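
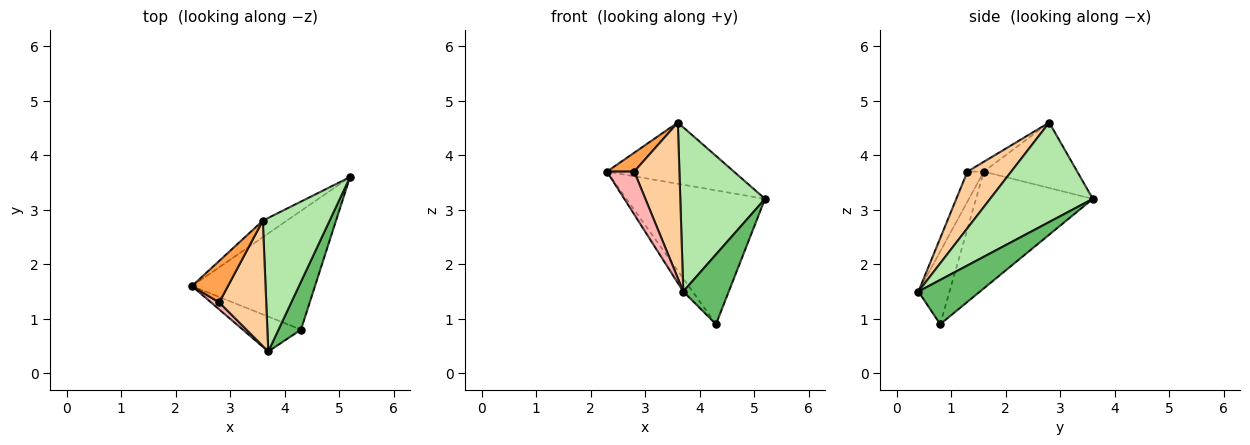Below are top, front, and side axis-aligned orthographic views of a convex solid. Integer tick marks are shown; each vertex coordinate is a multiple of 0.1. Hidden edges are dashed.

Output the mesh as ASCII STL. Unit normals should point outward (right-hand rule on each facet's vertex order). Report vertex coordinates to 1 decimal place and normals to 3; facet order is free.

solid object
 facet normal -0.533 0.633 -0.562
  outer loop
   vertex 4.3 0.8 0.9
   vertex 2.3 1.6 3.7
   vertex 5.2 3.6 3.2
  endloop
 endfacet
 facet normal -0.579 0.787 -0.212
  outer loop
   vertex 3.6 2.8 4.6
   vertex 5.2 3.6 3.2
   vertex 2.3 1.6 3.7
  endloop
 endfacet
 facet normal -0.241 -0.402 0.884
  outer loop
   vertex 2.8 1.3 3.7
   vertex 3.6 2.8 4.6
   vertex 2.3 1.6 3.7
  endloop
 endfacet
 facet normal 0.602 -0.622 0.501
  outer loop
   vertex 3.7 0.4 1.5
   vertex 3.6 2.8 4.6
   vertex 2.8 1.3 3.7
  endloop
 endfacet
 facet normal 0.745 -0.550 0.378
  outer loop
   vertex 3.7 0.4 1.5
   vertex 4.3 0.8 0.9
   vertex 5.2 3.6 3.2
  endloop
 endfacet
 facet normal 0.685 -0.565 0.460
  outer loop
   vertex 3.7 0.4 1.5
   vertex 5.2 3.6 3.2
   vertex 3.6 2.8 4.6
  endloop
 endfacet
 facet normal -0.760 0.228 -0.608
  outer loop
   vertex 3.7 0.4 1.5
   vertex 2.3 1.6 3.7
   vertex 4.3 0.8 0.9
  endloop
 endfacet
 facet normal -0.510 -0.849 0.139
  outer loop
   vertex 3.7 0.4 1.5
   vertex 2.8 1.3 3.7
   vertex 2.3 1.6 3.7
  endloop
 endfacet
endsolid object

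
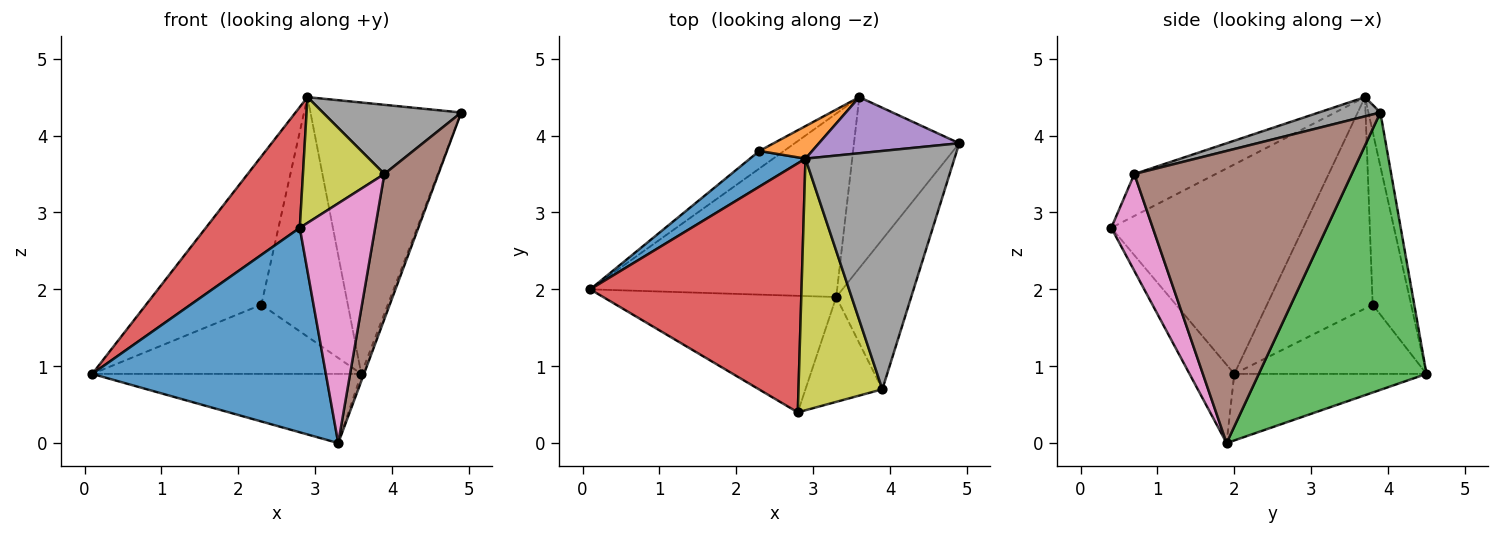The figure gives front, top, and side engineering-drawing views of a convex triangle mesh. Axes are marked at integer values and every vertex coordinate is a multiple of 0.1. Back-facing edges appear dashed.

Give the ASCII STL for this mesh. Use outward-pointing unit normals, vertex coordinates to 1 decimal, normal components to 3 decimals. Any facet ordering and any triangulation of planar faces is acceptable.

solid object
 facet normal -0.164 -0.857 -0.488
  outer loop
   vertex 3.3 1.9 0.0
   vertex 2.8 0.4 2.8
   vertex 0.1 2.0 0.9
  endloop
 endfacet
 facet normal -0.244 0.342 -0.907
  outer loop
   vertex 3.6 4.5 0.9
   vertex 3.3 1.9 0.0
   vertex 0.1 2.0 0.9
  endloop
 endfacet
 facet normal 0.935 0.015 -0.355
  outer loop
   vertex 3.6 4.5 0.9
   vertex 4.9 3.9 4.3
   vertex 3.3 1.9 0.0
  endloop
 endfacet
 facet normal -0.666 -0.326 0.671
  outer loop
   vertex 2.9 3.7 4.5
   vertex 0.1 2.0 0.9
   vertex 2.8 0.4 2.8
  endloop
 endfacet
 facet normal -0.077 0.976 0.202
  outer loop
   vertex 2.9 3.7 4.5
   vertex 4.9 3.9 4.3
   vertex 3.6 4.5 0.9
  endloop
 endfacet
 facet normal 0.942 -0.234 -0.242
  outer loop
   vertex 3.9 0.7 3.5
   vertex 3.3 1.9 0.0
   vertex 4.9 3.9 4.3
  endloop
 endfacet
 facet normal 0.451 -0.818 -0.358
  outer loop
   vertex 3.9 0.7 3.5
   vertex 2.8 0.4 2.8
   vertex 3.3 1.9 0.0
  endloop
 endfacet
 facet normal 0.123 -0.277 0.953
  outer loop
   vertex 3.9 0.7 3.5
   vertex 4.9 3.9 4.3
   vertex 2.9 3.7 4.5
  endloop
 endfacet
 facet normal -0.408 -0.408 0.816
  outer loop
   vertex 3.9 0.7 3.5
   vertex 2.9 3.7 4.5
   vertex 2.8 0.4 2.8
  endloop
 endfacet
 facet normal -0.569 0.797 -0.202
  outer loop
   vertex 2.3 3.8 1.8
   vertex 3.6 4.5 0.9
   vertex 0.1 2.0 0.9
  endloop
 endfacet
 facet normal -0.665 0.726 0.175
  outer loop
   vertex 2.3 3.8 1.8
   vertex 0.1 2.0 0.9
   vertex 2.9 3.7 4.5
  endloop
 endfacet
 facet normal -0.403 0.907 0.123
  outer loop
   vertex 2.3 3.8 1.8
   vertex 2.9 3.7 4.5
   vertex 3.6 4.5 0.9
  endloop
 endfacet
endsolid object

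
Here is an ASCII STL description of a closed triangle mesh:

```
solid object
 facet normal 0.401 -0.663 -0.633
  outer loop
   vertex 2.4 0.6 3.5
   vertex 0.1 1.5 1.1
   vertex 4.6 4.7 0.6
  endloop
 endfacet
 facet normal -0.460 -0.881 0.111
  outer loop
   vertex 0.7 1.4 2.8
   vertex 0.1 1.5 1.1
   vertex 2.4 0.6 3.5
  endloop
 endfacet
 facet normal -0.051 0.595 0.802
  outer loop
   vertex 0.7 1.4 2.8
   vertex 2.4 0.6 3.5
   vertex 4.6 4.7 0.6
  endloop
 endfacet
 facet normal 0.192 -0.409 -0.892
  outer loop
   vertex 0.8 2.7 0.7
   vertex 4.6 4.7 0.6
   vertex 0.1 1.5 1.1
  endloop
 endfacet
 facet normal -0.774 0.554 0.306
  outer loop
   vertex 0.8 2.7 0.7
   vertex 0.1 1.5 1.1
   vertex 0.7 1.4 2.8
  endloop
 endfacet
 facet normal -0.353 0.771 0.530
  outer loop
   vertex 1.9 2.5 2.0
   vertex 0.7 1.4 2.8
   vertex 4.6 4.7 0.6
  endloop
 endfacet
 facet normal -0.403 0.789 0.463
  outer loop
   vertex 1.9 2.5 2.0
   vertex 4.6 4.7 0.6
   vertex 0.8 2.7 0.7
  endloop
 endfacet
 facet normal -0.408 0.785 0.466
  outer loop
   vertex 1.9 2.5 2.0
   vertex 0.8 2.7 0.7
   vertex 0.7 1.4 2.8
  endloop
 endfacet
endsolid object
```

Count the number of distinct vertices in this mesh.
6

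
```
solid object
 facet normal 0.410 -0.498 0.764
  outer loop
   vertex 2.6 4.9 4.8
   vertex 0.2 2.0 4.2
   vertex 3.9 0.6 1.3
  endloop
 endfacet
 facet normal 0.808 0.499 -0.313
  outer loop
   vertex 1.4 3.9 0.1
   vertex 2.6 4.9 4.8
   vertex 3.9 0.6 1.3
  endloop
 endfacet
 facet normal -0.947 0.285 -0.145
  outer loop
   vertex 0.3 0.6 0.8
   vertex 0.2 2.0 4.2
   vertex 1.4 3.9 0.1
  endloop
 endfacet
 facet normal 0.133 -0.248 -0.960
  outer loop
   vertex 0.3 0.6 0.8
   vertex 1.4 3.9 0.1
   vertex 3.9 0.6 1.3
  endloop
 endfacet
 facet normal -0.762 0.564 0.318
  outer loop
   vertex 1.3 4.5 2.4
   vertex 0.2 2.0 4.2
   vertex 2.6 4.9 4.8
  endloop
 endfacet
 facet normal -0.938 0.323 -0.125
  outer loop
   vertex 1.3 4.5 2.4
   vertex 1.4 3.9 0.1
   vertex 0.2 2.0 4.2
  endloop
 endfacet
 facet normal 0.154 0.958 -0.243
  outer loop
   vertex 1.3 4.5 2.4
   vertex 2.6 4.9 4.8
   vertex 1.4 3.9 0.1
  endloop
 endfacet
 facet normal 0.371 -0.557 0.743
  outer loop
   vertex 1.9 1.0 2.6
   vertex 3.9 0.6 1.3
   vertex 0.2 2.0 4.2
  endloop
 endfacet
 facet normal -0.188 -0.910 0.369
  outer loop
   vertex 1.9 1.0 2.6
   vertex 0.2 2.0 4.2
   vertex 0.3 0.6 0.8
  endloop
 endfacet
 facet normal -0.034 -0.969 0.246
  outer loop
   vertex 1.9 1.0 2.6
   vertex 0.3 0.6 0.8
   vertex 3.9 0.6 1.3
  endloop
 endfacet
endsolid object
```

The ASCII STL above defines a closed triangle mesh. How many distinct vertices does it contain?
7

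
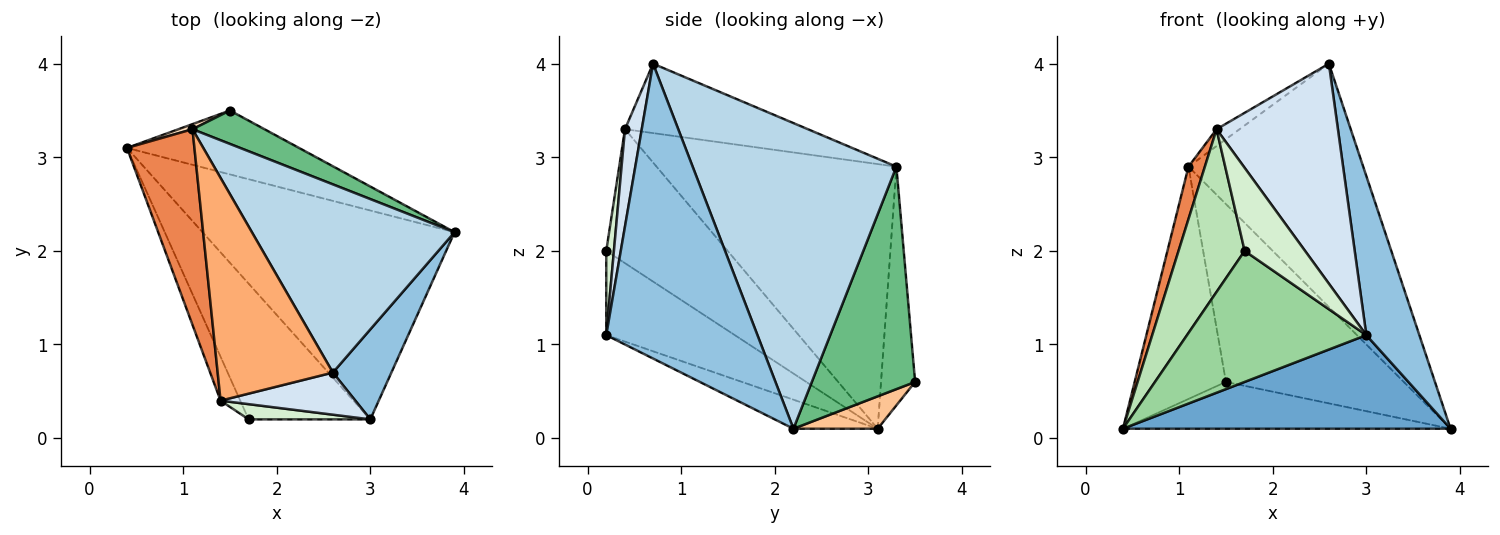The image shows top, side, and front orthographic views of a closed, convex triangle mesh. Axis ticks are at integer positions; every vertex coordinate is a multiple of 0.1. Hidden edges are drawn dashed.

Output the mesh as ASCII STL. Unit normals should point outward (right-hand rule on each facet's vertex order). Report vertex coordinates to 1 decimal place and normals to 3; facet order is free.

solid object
 facet normal -0.105 -0.407 -0.908
  outer loop
   vertex 3.0 0.2 1.1
   vertex 0.4 3.1 0.1
   vertex 3.9 2.2 0.1
  endloop
 endfacet
 facet normal 0.928 -0.325 0.184
  outer loop
   vertex 2.6 0.7 4.0
   vertex 3.0 0.2 1.1
   vertex 3.9 2.2 0.1
  endloop
 endfacet
 facet normal 0.678 0.581 0.450
  outer loop
   vertex 1.1 3.3 2.9
   vertex 2.6 0.7 4.0
   vertex 3.9 2.2 0.1
  endloop
 endfacet
 facet normal 0.135 -0.973 0.186
  outer loop
   vertex 1.4 0.4 3.3
   vertex 3.0 0.2 1.1
   vertex 2.6 0.7 4.0
  endloop
 endfacet
 facet normal -0.967 -0.066 0.246
  outer loop
   vertex 1.4 0.4 3.3
   vertex 1.1 3.3 2.9
   vertex 0.4 3.1 0.1
  endloop
 endfacet
 facet normal -0.515 0.065 0.855
  outer loop
   vertex 1.4 0.4 3.3
   vertex 2.6 0.7 4.0
   vertex 1.1 3.3 2.9
  endloop
 endfacet
 facet normal 0.150 0.584 -0.798
  outer loop
   vertex 1.5 3.5 0.6
   vertex 3.9 2.2 0.1
   vertex 0.4 3.1 0.1
  endloop
 endfacet
 facet normal -0.350 0.937 0.021
  outer loop
   vertex 1.5 3.5 0.6
   vertex 0.4 3.1 0.1
   vertex 1.1 3.3 2.9
  endloop
 endfacet
 facet normal 0.496 0.854 0.160
  outer loop
   vertex 1.5 3.5 0.6
   vertex 1.1 3.3 2.9
   vertex 3.9 2.2 0.1
  endloop
 endfacet
 facet normal -0.446 -0.622 -0.644
  outer loop
   vertex 1.7 0.2 2.0
   vertex 0.4 3.1 0.1
   vertex 3.0 0.2 1.1
  endloop
 endfacet
 facet normal -0.871 -0.474 -0.128
  outer loop
   vertex 1.7 0.2 2.0
   vertex 1.4 0.4 3.3
   vertex 0.4 3.1 0.1
  endloop
 endfacet
 facet normal 0.124 -0.976 0.179
  outer loop
   vertex 1.7 0.2 2.0
   vertex 3.0 0.2 1.1
   vertex 1.4 0.4 3.3
  endloop
 endfacet
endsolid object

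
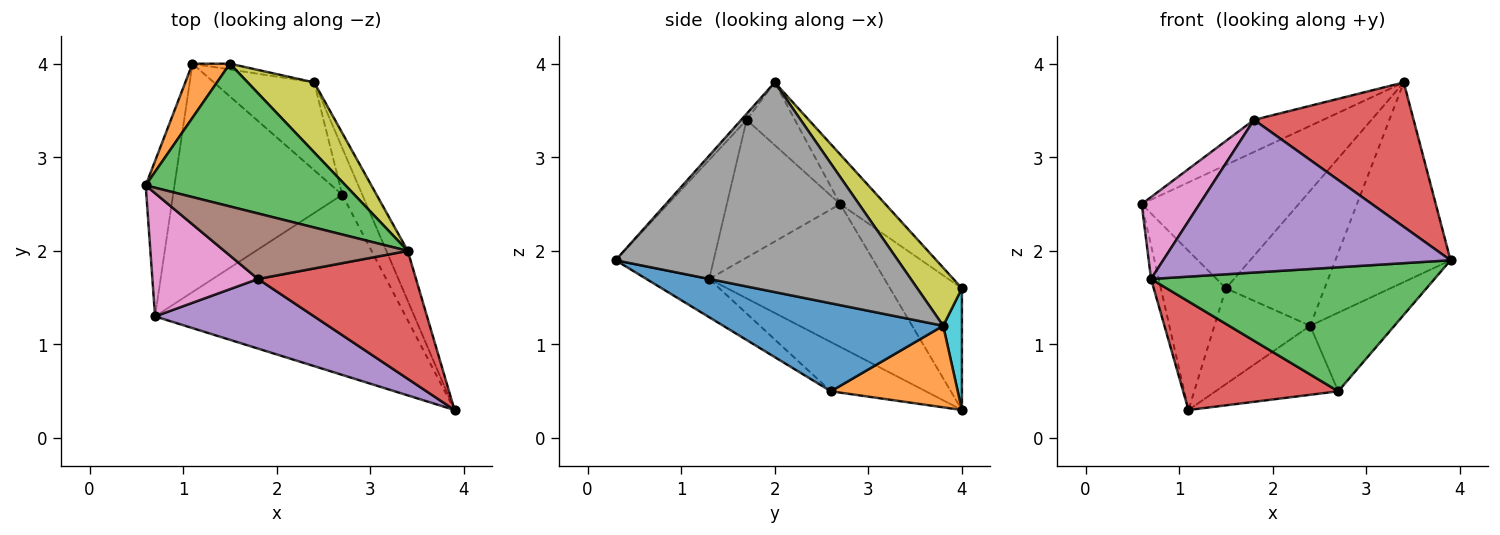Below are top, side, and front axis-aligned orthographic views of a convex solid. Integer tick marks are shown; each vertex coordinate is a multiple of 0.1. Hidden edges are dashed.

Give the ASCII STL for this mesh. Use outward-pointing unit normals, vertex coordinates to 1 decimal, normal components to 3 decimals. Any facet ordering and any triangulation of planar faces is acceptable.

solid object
 facet normal -0.979 0.043 -0.197
  outer loop
   vertex 0.7 1.3 1.7
   vertex 0.6 2.7 2.5
   vertex 1.1 4.0 0.3
  endloop
 endfacet
 facet normal -0.723 0.654 0.222
  outer loop
   vertex 1.5 4.0 1.6
   vertex 1.1 4.0 0.3
   vertex 0.6 2.7 2.5
  endloop
 endfacet
 facet normal -0.185 0.643 0.744
  outer loop
   vertex 1.5 4.0 1.6
   vertex 0.6 2.7 2.5
   vertex 3.4 2.0 3.8
  endloop
 endfacet
 facet normal -0.025 -0.748 0.663
  outer loop
   vertex 1.8 1.7 3.4
   vertex 3.9 0.3 1.9
   vertex 3.4 2.0 3.8
  endloop
 endfacet
 facet normal -0.296 -0.869 0.396
  outer loop
   vertex 1.8 1.7 3.4
   vertex 0.7 1.3 1.7
   vertex 3.9 0.3 1.9
  endloop
 endfacet
 facet normal -0.293 0.420 0.859
  outer loop
   vertex 1.8 1.7 3.4
   vertex 3.4 2.0 3.8
   vertex 0.6 2.7 2.5
  endloop
 endfacet
 facet normal -0.736 -0.375 0.564
  outer loop
   vertex 1.8 1.7 3.4
   vertex 0.6 2.7 2.5
   vertex 0.7 1.3 1.7
  endloop
 endfacet
 facet normal 0.922 0.376 -0.094
  outer loop
   vertex 2.4 3.8 1.2
   vertex 3.4 2.0 3.8
   vertex 3.9 0.3 1.9
  endloop
 endfacet
 facet normal 0.373 0.824 0.427
  outer loop
   vertex 2.4 3.8 1.2
   vertex 1.5 4.0 1.6
   vertex 3.4 2.0 3.8
  endloop
 endfacet
 facet normal 0.192 0.980 -0.059
  outer loop
   vertex 2.4 3.8 1.2
   vertex 1.1 4.0 0.3
   vertex 1.5 4.0 1.6
  endloop
 endfacet
 facet normal 0.913 0.350 -0.208
  outer loop
   vertex 2.7 2.6 0.5
   vertex 2.4 3.8 1.2
   vertex 3.9 0.3 1.9
  endloop
 endfacet
 facet normal 0.539 0.521 -0.662
  outer loop
   vertex 2.7 2.6 0.5
   vertex 1.1 4.0 0.3
   vertex 2.4 3.8 1.2
  endloop
 endfacet
 facet normal -0.125 -0.563 -0.817
  outer loop
   vertex 2.7 2.6 0.5
   vertex 3.9 0.3 1.9
   vertex 0.7 1.3 1.7
  endloop
 endfacet
 facet normal -0.254 -0.415 -0.873
  outer loop
   vertex 2.7 2.6 0.5
   vertex 0.7 1.3 1.7
   vertex 1.1 4.0 0.3
  endloop
 endfacet
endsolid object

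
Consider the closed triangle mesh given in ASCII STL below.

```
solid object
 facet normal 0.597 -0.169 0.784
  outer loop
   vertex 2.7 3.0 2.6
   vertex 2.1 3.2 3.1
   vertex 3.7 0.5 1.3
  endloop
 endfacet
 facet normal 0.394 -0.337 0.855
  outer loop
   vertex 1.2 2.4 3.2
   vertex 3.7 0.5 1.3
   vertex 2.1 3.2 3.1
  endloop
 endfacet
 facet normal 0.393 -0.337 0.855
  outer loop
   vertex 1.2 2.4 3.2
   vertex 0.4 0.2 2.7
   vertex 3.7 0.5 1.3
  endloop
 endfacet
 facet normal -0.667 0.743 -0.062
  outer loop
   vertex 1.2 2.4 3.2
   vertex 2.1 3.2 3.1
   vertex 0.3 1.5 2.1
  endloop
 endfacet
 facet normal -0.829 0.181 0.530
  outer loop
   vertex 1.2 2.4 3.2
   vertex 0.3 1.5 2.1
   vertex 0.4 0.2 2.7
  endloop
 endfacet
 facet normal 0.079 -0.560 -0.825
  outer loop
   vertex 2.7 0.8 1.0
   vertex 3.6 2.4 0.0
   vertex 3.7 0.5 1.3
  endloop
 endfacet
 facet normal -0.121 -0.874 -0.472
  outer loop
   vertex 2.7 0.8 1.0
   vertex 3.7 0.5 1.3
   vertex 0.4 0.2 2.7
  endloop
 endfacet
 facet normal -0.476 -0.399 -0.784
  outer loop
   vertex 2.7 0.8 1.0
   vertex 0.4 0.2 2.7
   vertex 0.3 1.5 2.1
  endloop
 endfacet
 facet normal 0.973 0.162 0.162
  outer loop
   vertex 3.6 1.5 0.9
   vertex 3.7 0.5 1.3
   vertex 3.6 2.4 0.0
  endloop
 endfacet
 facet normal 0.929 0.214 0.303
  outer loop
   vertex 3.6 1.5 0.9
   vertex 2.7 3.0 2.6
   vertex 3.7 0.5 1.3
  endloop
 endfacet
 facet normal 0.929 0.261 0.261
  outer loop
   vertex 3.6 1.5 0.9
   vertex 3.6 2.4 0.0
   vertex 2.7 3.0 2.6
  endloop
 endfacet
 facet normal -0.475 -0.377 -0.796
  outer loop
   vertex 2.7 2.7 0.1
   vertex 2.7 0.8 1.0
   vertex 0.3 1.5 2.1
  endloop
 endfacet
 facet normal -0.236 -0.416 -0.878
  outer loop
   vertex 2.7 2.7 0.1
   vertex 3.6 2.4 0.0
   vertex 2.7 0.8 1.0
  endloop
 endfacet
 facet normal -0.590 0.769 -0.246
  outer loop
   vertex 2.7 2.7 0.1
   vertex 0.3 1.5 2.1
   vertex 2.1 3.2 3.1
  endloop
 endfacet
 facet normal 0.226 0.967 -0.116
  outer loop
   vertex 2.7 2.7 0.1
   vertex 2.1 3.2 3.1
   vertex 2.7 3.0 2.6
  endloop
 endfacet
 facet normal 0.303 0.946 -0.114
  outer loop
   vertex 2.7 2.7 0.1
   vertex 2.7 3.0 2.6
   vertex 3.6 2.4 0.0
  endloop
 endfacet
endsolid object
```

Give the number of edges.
24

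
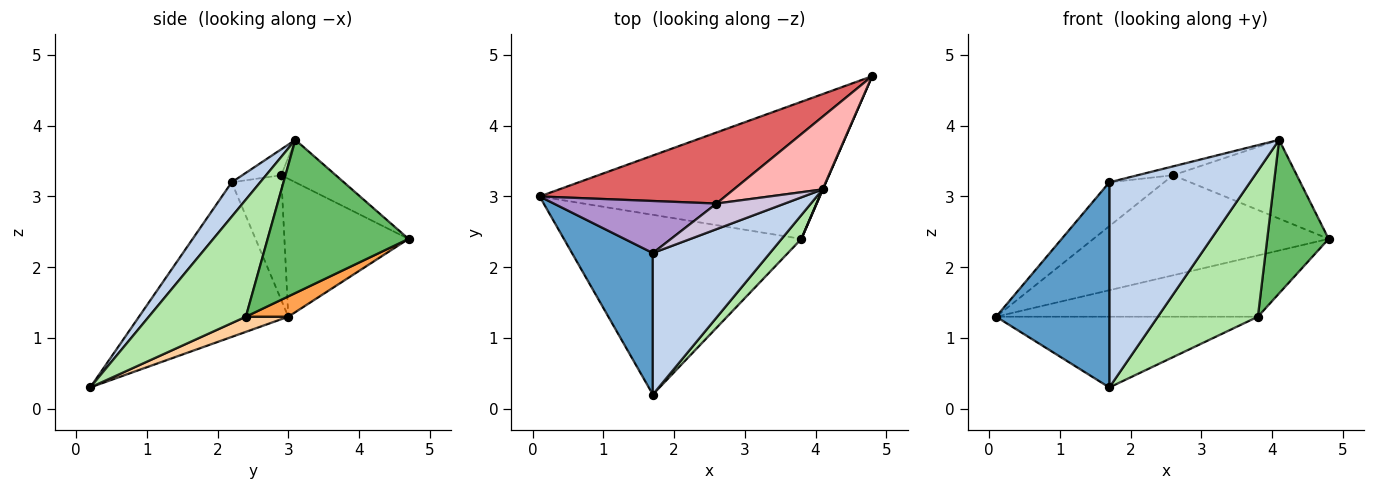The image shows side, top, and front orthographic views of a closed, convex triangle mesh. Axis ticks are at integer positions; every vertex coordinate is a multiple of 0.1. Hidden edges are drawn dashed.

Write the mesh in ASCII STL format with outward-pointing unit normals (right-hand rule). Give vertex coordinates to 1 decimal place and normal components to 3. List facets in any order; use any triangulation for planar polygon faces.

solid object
 facet normal -0.736 -0.558 0.385
  outer loop
   vertex 1.7 2.2 3.2
   vertex 0.1 3.0 1.3
   vertex 1.7 0.2 0.3
  endloop
 endfacet
 facet normal 0.164 -0.812 0.560
  outer loop
   vertex 1.7 2.2 3.2
   vertex 1.7 0.2 0.3
   vertex 4.1 3.1 3.8
  endloop
 endfacet
 facet normal 0.066 0.407 -0.911
  outer loop
   vertex 3.8 2.4 1.3
   vertex 0.1 3.0 1.3
   vertex 4.8 4.7 2.4
  endloop
 endfacet
 facet normal 0.059 0.366 -0.929
  outer loop
   vertex 3.8 2.4 1.3
   vertex 1.7 0.2 0.3
   vertex 0.1 3.0 1.3
  endloop
 endfacet
 facet normal 0.917 -0.399 0.002
  outer loop
   vertex 3.8 2.4 1.3
   vertex 4.8 4.7 2.4
   vertex 4.1 3.1 3.8
  endloop
 endfacet
 facet normal 0.691 -0.713 0.117
  outer loop
   vertex 3.8 2.4 1.3
   vertex 4.1 3.1 3.8
   vertex 1.7 0.2 0.3
  endloop
 endfacet
 facet normal -0.395 0.749 0.532
  outer loop
   vertex 2.6 2.9 3.3
   vertex 4.8 4.7 2.4
   vertex 0.1 3.0 1.3
  endloop
 endfacet
 facet normal -0.308 0.699 0.645
  outer loop
   vertex 2.6 2.9 3.3
   vertex 4.1 3.1 3.8
   vertex 4.8 4.7 2.4
  endloop
 endfacet
 facet normal -0.506 0.556 0.660
  outer loop
   vertex 2.6 2.9 3.3
   vertex 0.1 3.0 1.3
   vertex 1.7 2.2 3.2
  endloop
 endfacet
 facet normal -0.338 0.307 0.890
  outer loop
   vertex 2.6 2.9 3.3
   vertex 1.7 2.2 3.2
   vertex 4.1 3.1 3.8
  endloop
 endfacet
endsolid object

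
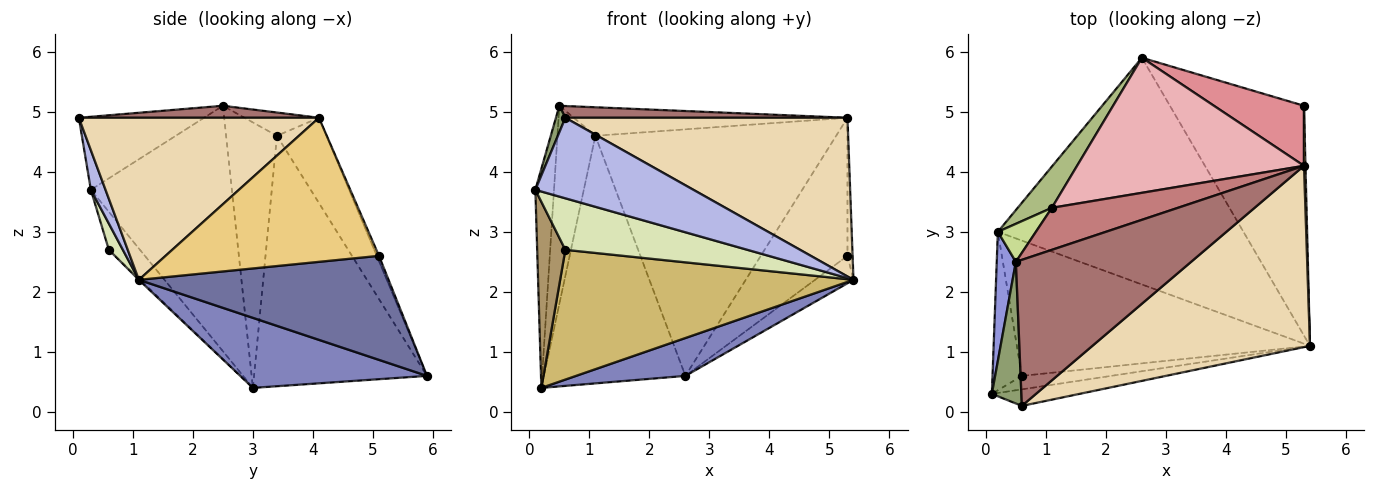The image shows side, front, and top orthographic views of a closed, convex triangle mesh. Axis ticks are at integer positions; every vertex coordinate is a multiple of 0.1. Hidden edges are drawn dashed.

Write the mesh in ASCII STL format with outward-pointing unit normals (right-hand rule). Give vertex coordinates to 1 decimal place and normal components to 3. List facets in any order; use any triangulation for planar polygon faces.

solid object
 facet normal 0.610 0.094 -0.786
  outer loop
   vertex 5.3 5.1 2.6
   vertex 5.4 1.1 2.2
   vertex 2.6 5.9 0.6
  endloop
 endfacet
 facet normal 0.271 -0.159 -0.950
  outer loop
   vertex 0.2 3.0 0.4
   vertex 2.6 5.9 0.6
   vertex 5.4 1.1 2.2
  endloop
 endfacet
 facet normal -0.988 0.131 0.077
  outer loop
   vertex 0.2 3.0 0.4
   vertex 0.1 0.3 3.7
   vertex 0.5 2.5 5.1
  endloop
 endfacet
 facet normal 0.091 -0.976 -0.200
  outer loop
   vertex 0.6 0.1 4.9
   vertex 0.1 0.3 3.7
   vertex 5.4 1.1 2.2
  endloop
 endfacet
 facet normal -0.925 -0.070 0.374
  outer loop
   vertex 0.6 0.1 4.9
   vertex 0.5 2.5 5.1
   vertex 0.1 0.3 3.7
  endloop
 endfacet
 facet normal -0.770 0.630 0.105
  outer loop
   vertex 1.1 3.4 4.6
   vertex 2.6 5.9 0.6
   vertex 0.2 3.0 0.4
  endloop
 endfacet
 facet normal -0.796 0.594 0.114
  outer loop
   vertex 1.1 3.4 4.6
   vertex 0.2 3.0 0.4
   vertex 0.5 2.5 5.1
  endloop
 endfacet
 facet normal 0.074 -0.965 -0.252
  outer loop
   vertex 0.6 0.6 2.7
   vertex 5.4 1.1 2.2
   vertex 0.1 0.3 3.7
  endloop
 endfacet
 facet normal -0.643 -0.583 -0.496
  outer loop
   vertex 0.6 0.6 2.7
   vertex 0.1 0.3 3.7
   vertex 0.2 3.0 0.4
  endloop
 endfacet
 facet normal -0.003 -0.692 -0.722
  outer loop
   vertex 0.6 0.6 2.7
   vertex 0.2 3.0 0.4
   vertex 5.4 1.1 2.2
  endloop
 endfacet
 facet normal 1.000 0.024 0.010
  outer loop
   vertex 5.3 4.1 4.9
   vertex 5.4 1.1 2.2
   vertex 5.3 5.1 2.6
  endloop
 endfacet
 facet normal 0.489 -0.574 0.656
  outer loop
   vertex 5.3 4.1 4.9
   vertex 0.6 0.1 4.9
   vertex 5.4 1.1 2.2
  endloop
 endfacet
 facet normal 0.068 -0.080 0.994
  outer loop
   vertex 5.3 4.1 4.9
   vertex 0.5 2.5 5.1
   vertex 0.6 0.1 4.9
  endloop
 endfacet
 facet normal -0.151 0.555 0.818
  outer loop
   vertex 5.3 4.1 4.9
   vertex 1.1 3.4 4.6
   vertex 0.5 2.5 5.1
  endloop
 endfacet
 facet normal -0.024 0.917 0.399
  outer loop
   vertex 5.3 4.1 4.9
   vertex 5.3 5.1 2.6
   vertex 2.6 5.9 0.6
  endloop
 endfacet
 facet normal -0.178 0.863 0.473
  outer loop
   vertex 5.3 4.1 4.9
   vertex 2.6 5.9 0.6
   vertex 1.1 3.4 4.6
  endloop
 endfacet
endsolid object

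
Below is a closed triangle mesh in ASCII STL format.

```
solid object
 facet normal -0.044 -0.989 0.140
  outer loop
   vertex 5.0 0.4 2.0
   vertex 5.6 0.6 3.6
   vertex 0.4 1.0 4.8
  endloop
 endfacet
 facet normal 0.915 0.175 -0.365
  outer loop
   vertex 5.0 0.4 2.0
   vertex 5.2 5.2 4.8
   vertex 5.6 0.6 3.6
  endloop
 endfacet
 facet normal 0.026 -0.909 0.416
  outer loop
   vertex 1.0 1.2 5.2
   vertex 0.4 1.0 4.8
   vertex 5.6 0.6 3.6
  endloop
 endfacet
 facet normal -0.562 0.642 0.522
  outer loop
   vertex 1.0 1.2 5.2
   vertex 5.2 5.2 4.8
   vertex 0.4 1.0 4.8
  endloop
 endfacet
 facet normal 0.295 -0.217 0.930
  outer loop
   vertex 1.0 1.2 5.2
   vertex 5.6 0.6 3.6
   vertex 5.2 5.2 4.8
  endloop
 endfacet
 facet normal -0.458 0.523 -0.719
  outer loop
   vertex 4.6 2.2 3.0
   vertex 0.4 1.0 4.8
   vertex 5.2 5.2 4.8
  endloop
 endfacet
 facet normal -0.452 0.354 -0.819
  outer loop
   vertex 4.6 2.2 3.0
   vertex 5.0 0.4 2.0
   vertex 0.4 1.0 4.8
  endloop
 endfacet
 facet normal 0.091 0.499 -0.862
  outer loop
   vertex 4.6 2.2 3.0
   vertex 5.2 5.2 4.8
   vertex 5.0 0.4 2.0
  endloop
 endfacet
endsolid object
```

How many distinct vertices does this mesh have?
6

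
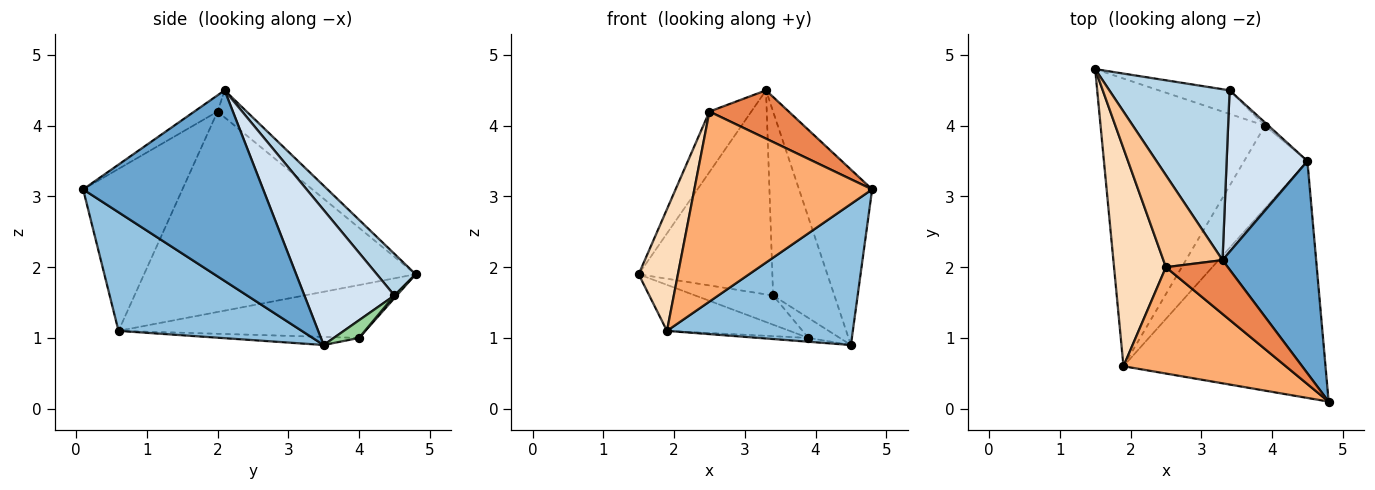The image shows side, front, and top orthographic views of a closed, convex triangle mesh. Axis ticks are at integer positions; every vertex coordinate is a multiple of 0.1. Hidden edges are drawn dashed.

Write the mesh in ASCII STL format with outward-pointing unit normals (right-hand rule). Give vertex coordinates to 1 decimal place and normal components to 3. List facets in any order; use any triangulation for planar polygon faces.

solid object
 facet normal 0.843 0.342 0.414
  outer loop
   vertex 3.3 2.1 4.5
   vertex 4.8 0.1 3.1
   vertex 4.5 3.5 0.9
  endloop
 endfacet
 facet normal 0.450 -0.457 -0.767
  outer loop
   vertex 1.9 0.6 1.1
   vertex 4.5 3.5 0.9
   vertex 4.8 0.1 3.1
  endloop
 endfacet
 facet normal 0.217 0.748 0.627
  outer loop
   vertex 3.4 4.5 1.6
   vertex 1.5 4.8 1.9
   vertex 3.3 2.1 4.5
  endloop
 endfacet
 facet normal 0.741 0.505 0.443
  outer loop
   vertex 3.4 4.5 1.6
   vertex 3.3 2.1 4.5
   vertex 4.5 3.5 0.9
  endloop
 endfacet
 facet normal -0.192 -0.655 0.730
  outer loop
   vertex 2.5 2.0 4.2
   vertex 4.8 0.1 3.1
   vertex 3.3 2.1 4.5
  endloop
 endfacet
 facet normal -0.438 -0.784 0.439
  outer loop
   vertex 2.5 2.0 4.2
   vertex 1.9 0.6 1.1
   vertex 4.8 0.1 3.1
  endloop
 endfacet
 facet normal -0.357 0.514 0.780
  outer loop
   vertex 2.5 2.0 4.2
   vertex 3.3 2.1 4.5
   vertex 1.5 4.8 1.9
  endloop
 endfacet
 facet normal -0.959 -0.139 0.248
  outer loop
   vertex 2.5 2.0 4.2
   vertex 1.5 4.8 1.9
   vertex 1.9 0.6 1.1
  endloop
 endfacet
 facet normal 0.024 0.778 -0.628
  outer loop
   vertex 3.9 4.0 1.0
   vertex 1.5 4.8 1.9
   vertex 3.4 4.5 1.6
  endloop
 endfacet
 facet normal 0.623 0.772 -0.125
  outer loop
   vertex 3.9 4.0 1.0
   vertex 3.4 4.5 1.6
   vertex 4.5 3.5 0.9
  endloop
 endfacet
 facet normal -0.303 0.150 -0.941
  outer loop
   vertex 3.9 4.0 1.0
   vertex 1.9 0.6 1.1
   vertex 1.5 4.8 1.9
  endloop
 endfacet
 facet normal -0.127 0.046 -0.991
  outer loop
   vertex 3.9 4.0 1.0
   vertex 4.5 3.5 0.9
   vertex 1.9 0.6 1.1
  endloop
 endfacet
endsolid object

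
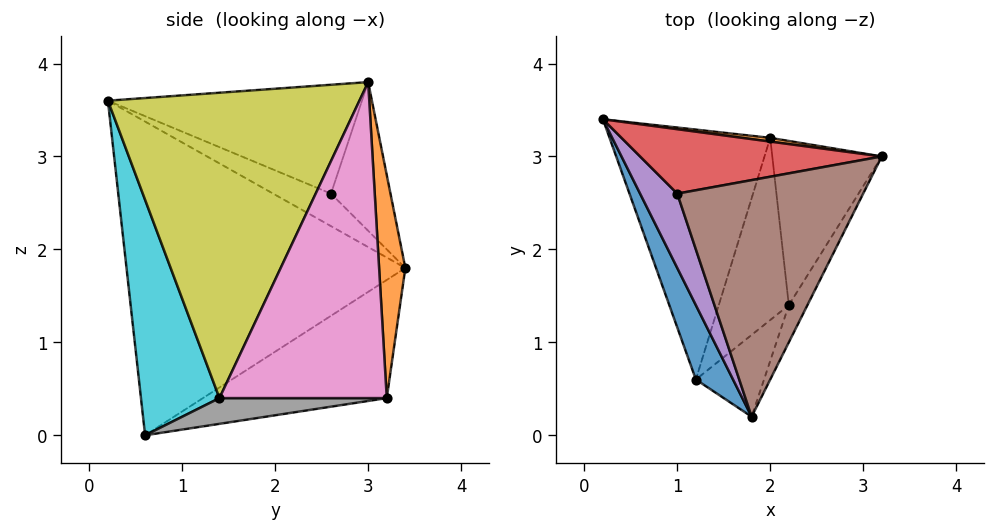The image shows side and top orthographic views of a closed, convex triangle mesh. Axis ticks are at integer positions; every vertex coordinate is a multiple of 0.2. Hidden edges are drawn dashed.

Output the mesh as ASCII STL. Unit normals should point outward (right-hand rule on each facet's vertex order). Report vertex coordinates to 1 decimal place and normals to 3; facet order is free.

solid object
 facet normal -0.912 -0.395 0.108
  outer loop
   vertex 1.2 0.6 0.0
   vertex 1.8 0.2 3.6
   vertex 0.2 3.4 1.8
  endloop
 endfacet
 facet normal 0.122 0.992 0.015
  outer loop
   vertex 2.0 3.2 0.4
   vertex 0.2 3.4 1.8
   vertex 3.2 3.0 3.8
  endloop
 endfacet
 facet normal -0.567 0.293 -0.770
  outer loop
   vertex 2.0 3.2 0.4
   vertex 1.2 0.6 0.0
   vertex 0.2 3.4 1.8
  endloop
 endfacet
 facet normal -0.498 0.311 0.809
  outer loop
   vertex 1.0 2.6 2.6
   vertex 3.2 3.0 3.8
   vertex 0.2 3.4 1.8
  endloop
 endfacet
 facet normal -0.656 0.094 0.749
  outer loop
   vertex 1.0 2.6 2.6
   vertex 0.2 3.4 1.8
   vertex 1.8 0.2 3.6
  endloop
 endfacet
 facet normal -0.496 0.188 0.848
  outer loop
   vertex 1.0 2.6 2.6
   vertex 1.8 0.2 3.6
   vertex 3.2 3.0 3.8
  endloop
 endfacet
 facet normal 0.940 0.104 -0.326
  outer loop
   vertex 2.2 1.4 0.4
   vertex 2.0 3.2 0.4
   vertex 3.2 3.0 3.8
  endloop
 endfacet
 facet normal 0.345 0.038 -0.938
  outer loop
   vertex 2.2 1.4 0.4
   vertex 1.2 0.6 0.0
   vertex 2.0 3.2 0.4
  endloop
 endfacet
 facet normal 0.895 -0.443 -0.054
  outer loop
   vertex 2.2 1.4 0.4
   vertex 3.2 3.0 3.8
   vertex 1.8 0.2 3.6
  endloop
 endfacet
 facet normal 0.659 -0.728 -0.191
  outer loop
   vertex 2.2 1.4 0.4
   vertex 1.8 0.2 3.6
   vertex 1.2 0.6 0.0
  endloop
 endfacet
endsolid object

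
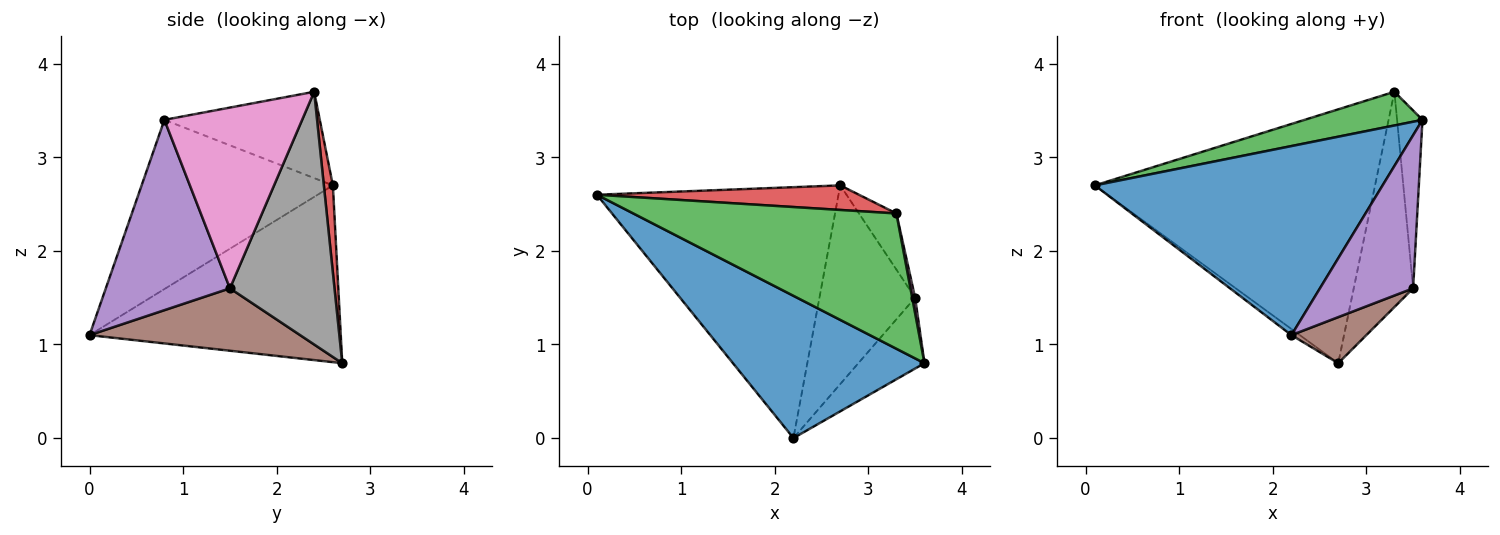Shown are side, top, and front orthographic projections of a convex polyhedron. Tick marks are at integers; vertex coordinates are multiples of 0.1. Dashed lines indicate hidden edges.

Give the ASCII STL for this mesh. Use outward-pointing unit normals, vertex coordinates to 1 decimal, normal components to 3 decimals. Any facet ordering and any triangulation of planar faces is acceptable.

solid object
 facet normal -0.469 -0.706 0.531
  outer loop
   vertex 2.2 0.0 1.1
   vertex 3.6 0.8 3.4
   vertex 0.1 2.6 2.7
  endloop
 endfacet
 facet normal -0.590 0.020 -0.807
  outer loop
   vertex 2.7 2.7 0.8
   vertex 2.2 0.0 1.1
   vertex 0.1 2.6 2.7
  endloop
 endfacet
 facet normal -0.303 -0.230 0.925
  outer loop
   vertex 3.3 2.4 3.7
   vertex 0.1 2.6 2.7
   vertex 3.6 0.8 3.4
  endloop
 endfacet
 facet normal 0.032 0.995 0.096
  outer loop
   vertex 3.3 2.4 3.7
   vertex 2.7 2.7 0.8
   vertex 0.1 2.6 2.7
  endloop
 endfacet
 facet normal 0.770 -0.578 -0.268
  outer loop
   vertex 3.5 1.5 1.6
   vertex 3.6 0.8 3.4
   vertex 2.2 0.0 1.1
  endloop
 endfacet
 facet normal 0.536 -0.191 -0.822
  outer loop
   vertex 3.5 1.5 1.6
   vertex 2.2 0.0 1.1
   vertex 2.7 2.7 0.8
  endloop
 endfacet
 facet normal 0.983 0.181 0.016
  outer loop
   vertex 3.5 1.5 1.6
   vertex 3.3 2.4 3.7
   vertex 3.6 0.8 3.4
  endloop
 endfacet
 facet normal 0.862 0.490 -0.128
  outer loop
   vertex 3.5 1.5 1.6
   vertex 2.7 2.7 0.8
   vertex 3.3 2.4 3.7
  endloop
 endfacet
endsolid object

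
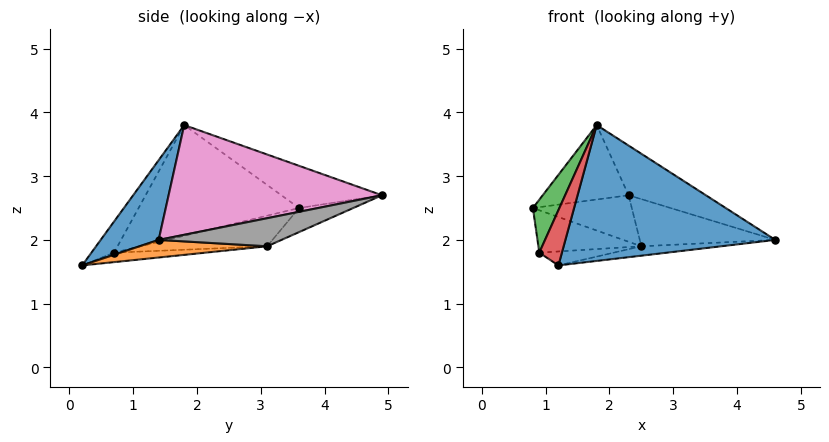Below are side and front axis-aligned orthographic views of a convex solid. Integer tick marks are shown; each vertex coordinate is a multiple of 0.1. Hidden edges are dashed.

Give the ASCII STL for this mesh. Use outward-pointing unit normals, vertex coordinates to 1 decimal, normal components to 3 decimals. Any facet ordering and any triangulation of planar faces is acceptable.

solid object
 facet normal 0.225 -0.816 0.532
  outer loop
   vertex 1.8 1.8 3.8
   vertex 1.2 0.2 1.6
   vertex 4.6 1.4 2.0
  endloop
 endfacet
 facet normal 0.096 0.060 -0.994
  outer loop
   vertex 2.5 3.1 1.9
   vertex 4.6 1.4 2.0
   vertex 1.2 0.2 1.6
  endloop
 endfacet
 facet normal -0.871 -0.144 0.471
  outer loop
   vertex 0.9 0.7 1.8
   vertex 1.8 1.8 3.8
   vertex 0.8 3.6 2.5
  endloop
 endfacet
 facet normal -0.577 -0.577 0.577
  outer loop
   vertex 0.9 0.7 1.8
   vertex 1.2 0.2 1.6
   vertex 1.8 1.8 3.8
  endloop
 endfacet
 facet normal -0.267 0.217 -0.939
  outer loop
   vertex 0.9 0.7 1.8
   vertex 0.8 3.6 2.5
   vertex 2.5 3.1 1.9
  endloop
 endfacet
 facet normal -0.266 0.216 -0.939
  outer loop
   vertex 0.9 0.7 1.8
   vertex 2.5 3.1 1.9
   vertex 1.2 0.2 1.6
  endloop
 endfacet
 facet normal 0.550 0.199 0.811
  outer loop
   vertex 2.3 4.9 2.7
   vertex 1.8 1.8 3.8
   vertex 4.6 1.4 2.0
  endloop
 endfacet
 facet normal 0.372 0.411 -0.832
  outer loop
   vertex 2.3 4.9 2.7
   vertex 4.6 1.4 2.0
   vertex 2.5 3.1 1.9
  endloop
 endfacet
 facet normal -0.425 0.363 0.829
  outer loop
   vertex 2.3 4.9 2.7
   vertex 0.8 3.6 2.5
   vertex 1.8 1.8 3.8
  endloop
 endfacet
 facet normal -0.207 0.378 -0.902
  outer loop
   vertex 2.3 4.9 2.7
   vertex 2.5 3.1 1.9
   vertex 0.8 3.6 2.5
  endloop
 endfacet
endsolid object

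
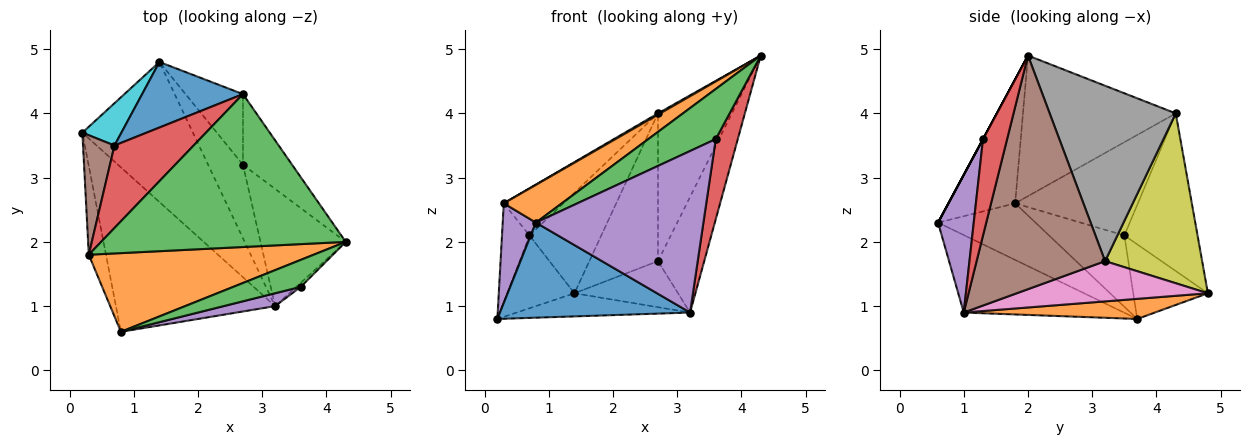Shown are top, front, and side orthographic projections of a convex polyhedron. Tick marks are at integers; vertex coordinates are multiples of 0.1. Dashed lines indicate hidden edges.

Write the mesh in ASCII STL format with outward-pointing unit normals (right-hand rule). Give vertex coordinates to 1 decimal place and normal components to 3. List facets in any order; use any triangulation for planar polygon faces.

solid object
 facet normal -0.388 -0.461 -0.798
  outer loop
   vertex 3.2 1.0 0.9
   vertex 0.8 0.6 2.3
   vertex 0.2 3.7 0.8
  endloop
 endfacet
 facet normal 0.177 0.160 -0.971
  outer loop
   vertex 3.2 1.0 0.9
   vertex 0.2 3.7 0.8
   vertex 1.4 4.8 1.2
  endloop
 endfacet
 facet normal 0.000 -0.880 0.474
  outer loop
   vertex 3.6 1.3 3.6
   vertex 4.3 2.0 4.9
   vertex 0.8 0.6 2.3
  endloop
 endfacet
 facet normal 0.738 -0.674 -0.034
  outer loop
   vertex 3.6 1.3 3.6
   vertex 3.2 1.0 0.9
   vertex 4.3 2.0 4.9
  endloop
 endfacet
 facet normal 0.208 -0.975 0.078
  outer loop
   vertex 3.6 1.3 3.6
   vertex 0.8 0.6 2.3
   vertex 3.2 1.0 0.9
  endloop
 endfacet
 facet normal 0.890 0.320 -0.325
  outer loop
   vertex 2.7 3.2 1.7
   vertex 4.3 2.0 4.9
   vertex 3.2 1.0 0.9
  endloop
 endfacet
 facet normal 0.700 0.379 -0.606
  outer loop
   vertex 2.7 3.2 1.7
   vertex 3.2 1.0 0.9
   vertex 1.4 4.8 1.2
  endloop
 endfacet
 facet normal 0.839 0.491 -0.235
  outer loop
   vertex 2.7 3.2 1.7
   vertex 2.7 4.3 4.0
   vertex 4.3 2.0 4.9
  endloop
 endfacet
 facet normal 0.787 0.556 -0.266
  outer loop
   vertex 2.7 3.2 1.7
   vertex 1.4 4.8 1.2
   vertex 2.7 4.3 4.0
  endloop
 endfacet
 facet normal -0.693 0.624 0.362
  outer loop
   vertex 0.7 3.5 2.1
   vertex 1.4 4.8 1.2
   vertex 0.2 3.7 0.8
  endloop
 endfacet
 facet normal -0.649 0.637 0.415
  outer loop
   vertex 0.7 3.5 2.1
   vertex 2.7 4.3 4.0
   vertex 1.4 4.8 1.2
  endloop
 endfacet
 facet normal -0.445 -0.387 0.807
  outer loop
   vertex 0.3 1.8 2.6
   vertex 0.8 0.6 2.3
   vertex 4.3 2.0 4.9
  endloop
 endfacet
 facet normal -0.498 -0.007 0.867
  outer loop
   vertex 0.3 1.8 2.6
   vertex 4.3 2.0 4.9
   vertex 2.7 4.3 4.0
  endloop
 endfacet
 facet normal -0.715 0.347 0.607
  outer loop
   vertex 0.3 1.8 2.6
   vertex 2.7 4.3 4.0
   vertex 0.7 3.5 2.1
  endloop
 endfacet
 facet normal -0.910 -0.310 -0.277
  outer loop
   vertex 0.3 1.8 2.6
   vertex 0.2 3.7 0.8
   vertex 0.8 0.6 2.3
  endloop
 endfacet
 facet normal -0.868 0.317 0.383
  outer loop
   vertex 0.3 1.8 2.6
   vertex 0.7 3.5 2.1
   vertex 0.2 3.7 0.8
  endloop
 endfacet
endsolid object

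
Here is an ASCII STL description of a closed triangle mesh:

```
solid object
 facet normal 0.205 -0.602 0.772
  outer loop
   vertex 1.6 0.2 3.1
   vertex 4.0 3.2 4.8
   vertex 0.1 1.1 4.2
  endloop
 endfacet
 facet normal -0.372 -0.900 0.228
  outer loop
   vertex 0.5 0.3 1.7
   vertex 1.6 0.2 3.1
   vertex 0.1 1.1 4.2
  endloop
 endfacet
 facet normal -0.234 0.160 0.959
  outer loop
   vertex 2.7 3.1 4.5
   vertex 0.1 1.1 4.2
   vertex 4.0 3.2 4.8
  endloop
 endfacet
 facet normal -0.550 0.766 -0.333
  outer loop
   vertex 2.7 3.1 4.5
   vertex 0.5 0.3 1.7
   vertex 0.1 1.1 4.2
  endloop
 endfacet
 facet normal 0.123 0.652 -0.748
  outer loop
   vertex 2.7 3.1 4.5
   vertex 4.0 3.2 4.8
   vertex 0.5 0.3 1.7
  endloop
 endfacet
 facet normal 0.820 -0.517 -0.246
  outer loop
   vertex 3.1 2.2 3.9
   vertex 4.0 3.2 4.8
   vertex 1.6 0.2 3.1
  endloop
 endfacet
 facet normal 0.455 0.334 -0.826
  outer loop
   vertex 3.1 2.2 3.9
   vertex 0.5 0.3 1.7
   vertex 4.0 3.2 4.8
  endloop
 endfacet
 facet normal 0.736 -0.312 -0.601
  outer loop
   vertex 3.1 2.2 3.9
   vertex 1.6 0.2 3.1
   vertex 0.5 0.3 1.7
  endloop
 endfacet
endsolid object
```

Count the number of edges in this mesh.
12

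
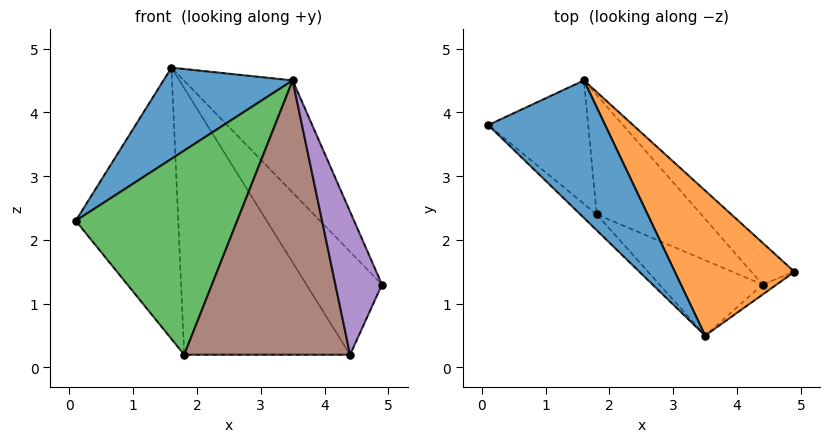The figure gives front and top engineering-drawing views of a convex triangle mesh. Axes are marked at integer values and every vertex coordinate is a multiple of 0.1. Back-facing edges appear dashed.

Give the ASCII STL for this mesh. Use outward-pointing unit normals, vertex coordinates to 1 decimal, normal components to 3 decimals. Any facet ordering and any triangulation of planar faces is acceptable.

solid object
 facet normal -0.732 -0.376 0.567
  outer loop
   vertex 1.6 4.5 4.7
   vertex 0.1 3.8 2.3
   vertex 3.5 0.5 4.5
  endloop
 endfacet
 facet normal 0.808 0.360 0.466
  outer loop
   vertex 1.6 4.5 4.7
   vertex 3.5 0.5 4.5
   vertex 4.9 1.5 1.3
  endloop
 endfacet
 facet normal -0.676 -0.735 -0.057
  outer loop
   vertex 1.8 2.4 0.2
   vertex 3.5 0.5 4.5
   vertex 0.1 3.8 2.3
  endloop
 endfacet
 facet normal 0.231 0.885 -0.403
  outer loop
   vertex 1.8 2.4 0.2
   vertex 0.1 3.8 2.3
   vertex 1.6 4.5 4.7
  endloop
 endfacet
 facet normal 0.484 -0.873 -0.061
  outer loop
   vertex 4.4 1.3 0.2
   vertex 4.9 1.5 1.3
   vertex 3.5 0.5 4.5
  endloop
 endfacet
 facet normal -0.378 -0.893 -0.245
  outer loop
   vertex 4.4 1.3 0.2
   vertex 3.5 0.5 4.5
   vertex 1.8 2.4 0.2
  endloop
 endfacet
 facet normal 0.415 0.843 -0.342
  outer loop
   vertex 4.4 1.3 0.2
   vertex 1.6 4.5 4.7
   vertex 4.9 1.5 1.3
  endloop
 endfacet
 facet normal 0.360 0.851 -0.381
  outer loop
   vertex 4.4 1.3 0.2
   vertex 1.8 2.4 0.2
   vertex 1.6 4.5 4.7
  endloop
 endfacet
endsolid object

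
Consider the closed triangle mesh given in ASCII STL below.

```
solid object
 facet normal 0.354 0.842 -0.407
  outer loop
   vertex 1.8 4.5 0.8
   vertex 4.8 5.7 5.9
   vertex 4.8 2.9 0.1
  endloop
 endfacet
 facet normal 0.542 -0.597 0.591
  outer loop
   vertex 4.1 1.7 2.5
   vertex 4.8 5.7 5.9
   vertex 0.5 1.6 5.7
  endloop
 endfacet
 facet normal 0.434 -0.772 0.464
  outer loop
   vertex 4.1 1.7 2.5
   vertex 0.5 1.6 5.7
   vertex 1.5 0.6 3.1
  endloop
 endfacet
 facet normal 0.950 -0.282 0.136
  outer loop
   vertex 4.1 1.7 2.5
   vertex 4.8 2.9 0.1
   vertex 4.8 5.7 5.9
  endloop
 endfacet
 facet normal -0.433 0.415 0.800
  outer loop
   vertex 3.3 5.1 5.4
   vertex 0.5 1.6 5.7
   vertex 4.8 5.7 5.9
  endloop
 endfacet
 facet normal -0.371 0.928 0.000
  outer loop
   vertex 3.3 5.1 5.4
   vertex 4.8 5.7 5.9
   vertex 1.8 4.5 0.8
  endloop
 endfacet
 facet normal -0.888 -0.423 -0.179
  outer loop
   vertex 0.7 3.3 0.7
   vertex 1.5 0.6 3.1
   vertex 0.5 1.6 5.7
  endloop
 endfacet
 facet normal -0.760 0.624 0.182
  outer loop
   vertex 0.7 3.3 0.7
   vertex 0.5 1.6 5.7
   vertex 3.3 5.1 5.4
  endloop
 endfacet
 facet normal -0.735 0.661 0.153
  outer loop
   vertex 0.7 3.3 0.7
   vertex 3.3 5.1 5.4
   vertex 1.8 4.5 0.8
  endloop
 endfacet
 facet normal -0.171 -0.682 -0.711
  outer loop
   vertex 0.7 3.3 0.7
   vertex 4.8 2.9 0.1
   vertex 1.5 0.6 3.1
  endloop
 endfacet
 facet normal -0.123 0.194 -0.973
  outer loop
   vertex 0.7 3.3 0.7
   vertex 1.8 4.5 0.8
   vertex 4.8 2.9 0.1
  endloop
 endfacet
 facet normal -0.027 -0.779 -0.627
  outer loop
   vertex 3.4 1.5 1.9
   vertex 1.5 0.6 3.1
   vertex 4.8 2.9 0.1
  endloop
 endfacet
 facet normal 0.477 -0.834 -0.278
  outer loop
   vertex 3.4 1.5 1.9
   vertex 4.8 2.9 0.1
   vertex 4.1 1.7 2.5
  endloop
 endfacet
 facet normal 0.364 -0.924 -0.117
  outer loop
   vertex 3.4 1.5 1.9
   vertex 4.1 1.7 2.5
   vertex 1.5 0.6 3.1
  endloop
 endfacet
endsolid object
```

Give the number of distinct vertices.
9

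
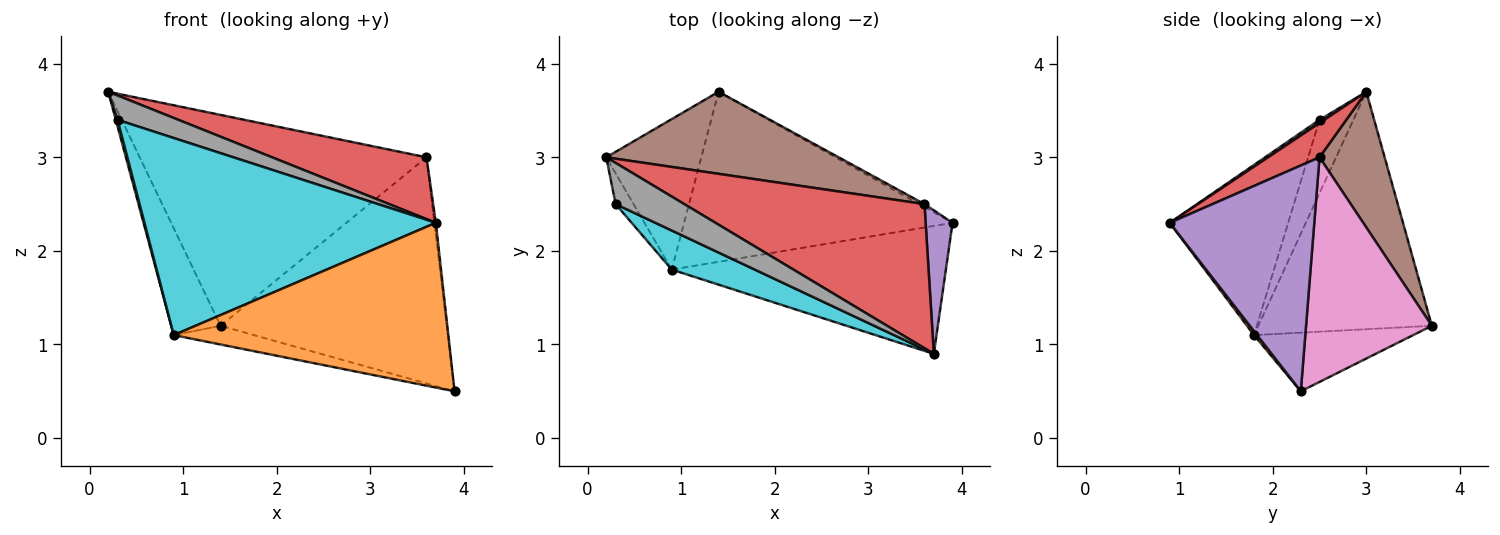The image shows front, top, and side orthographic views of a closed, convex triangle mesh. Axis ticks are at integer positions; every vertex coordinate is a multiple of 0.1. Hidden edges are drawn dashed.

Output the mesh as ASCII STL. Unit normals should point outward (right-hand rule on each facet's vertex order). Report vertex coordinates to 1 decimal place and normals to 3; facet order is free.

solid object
 facet normal -0.898 0.255 -0.359
  outer loop
   vertex 0.9 1.8 1.1
   vertex 0.2 3.0 3.7
   vertex 1.4 3.7 1.2
  endloop
 endfacet
 facet normal 0.009 -0.790 -0.613
  outer loop
   vertex 0.9 1.8 1.1
   vertex 3.9 2.3 0.5
   vertex 3.7 0.9 2.3
  endloop
 endfacet
 facet normal -0.212 0.107 -0.971
  outer loop
   vertex 0.9 1.8 1.1
   vertex 1.4 3.7 1.2
   vertex 3.9 2.3 0.5
  endloop
 endfacet
 facet normal 0.130 -0.391 0.911
  outer loop
   vertex 3.6 2.5 3.0
   vertex 0.2 3.0 3.7
   vertex 3.7 0.9 2.3
  endloop
 endfacet
 facet normal 0.993 0.010 0.118
  outer loop
   vertex 3.6 2.5 3.0
   vertex 3.7 0.9 2.3
   vertex 3.9 2.3 0.5
  endloop
 endfacet
 facet normal 0.207 0.912 0.355
  outer loop
   vertex 3.6 2.5 3.0
   vertex 1.4 3.7 1.2
   vertex 0.2 3.0 3.7
  endloop
 endfacet
 facet normal 0.486 0.874 -0.012
  outer loop
   vertex 3.6 2.5 3.0
   vertex 3.9 2.3 0.5
   vertex 1.4 3.7 1.2
  endloop
 endfacet
 facet normal 0.039 -0.508 0.860
  outer loop
   vertex 0.3 2.5 3.4
   vertex 3.7 0.9 2.3
   vertex 0.2 3.0 3.7
  endloop
 endfacet
 facet normal -0.970 -0.052 -0.237
  outer loop
   vertex 0.3 2.5 3.4
   vertex 0.2 3.0 3.7
   vertex 0.9 1.8 1.1
  endloop
 endfacet
 facet normal -0.370 -0.911 0.181
  outer loop
   vertex 0.3 2.5 3.4
   vertex 0.9 1.8 1.1
   vertex 3.7 0.9 2.3
  endloop
 endfacet
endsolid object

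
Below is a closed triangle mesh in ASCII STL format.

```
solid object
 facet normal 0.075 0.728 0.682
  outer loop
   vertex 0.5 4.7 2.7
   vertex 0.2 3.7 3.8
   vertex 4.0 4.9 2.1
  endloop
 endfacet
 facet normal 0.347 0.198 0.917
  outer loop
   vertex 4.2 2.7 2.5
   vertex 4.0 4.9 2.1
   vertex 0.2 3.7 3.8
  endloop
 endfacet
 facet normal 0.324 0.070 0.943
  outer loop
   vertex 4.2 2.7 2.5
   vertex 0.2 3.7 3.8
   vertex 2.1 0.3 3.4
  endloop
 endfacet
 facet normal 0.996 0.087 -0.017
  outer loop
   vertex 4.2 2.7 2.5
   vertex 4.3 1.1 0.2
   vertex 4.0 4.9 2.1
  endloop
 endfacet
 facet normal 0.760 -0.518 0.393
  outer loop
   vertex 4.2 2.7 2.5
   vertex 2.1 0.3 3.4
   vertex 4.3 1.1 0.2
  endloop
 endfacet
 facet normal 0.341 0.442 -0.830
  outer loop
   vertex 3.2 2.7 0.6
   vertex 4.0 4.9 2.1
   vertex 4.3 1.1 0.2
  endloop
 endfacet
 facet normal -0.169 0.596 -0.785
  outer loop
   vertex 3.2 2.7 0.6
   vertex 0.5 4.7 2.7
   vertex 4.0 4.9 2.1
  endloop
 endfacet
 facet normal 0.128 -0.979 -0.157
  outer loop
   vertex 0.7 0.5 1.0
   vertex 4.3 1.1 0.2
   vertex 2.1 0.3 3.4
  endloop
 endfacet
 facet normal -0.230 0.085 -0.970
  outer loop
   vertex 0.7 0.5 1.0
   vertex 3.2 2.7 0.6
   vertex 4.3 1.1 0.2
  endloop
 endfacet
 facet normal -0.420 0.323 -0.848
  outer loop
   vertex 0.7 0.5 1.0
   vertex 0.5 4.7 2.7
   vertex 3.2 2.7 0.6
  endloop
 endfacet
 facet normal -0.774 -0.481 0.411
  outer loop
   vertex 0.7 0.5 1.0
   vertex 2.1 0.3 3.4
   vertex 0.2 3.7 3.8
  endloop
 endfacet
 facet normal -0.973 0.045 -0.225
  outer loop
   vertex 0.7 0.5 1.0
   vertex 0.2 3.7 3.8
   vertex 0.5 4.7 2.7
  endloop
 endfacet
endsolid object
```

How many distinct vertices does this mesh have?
8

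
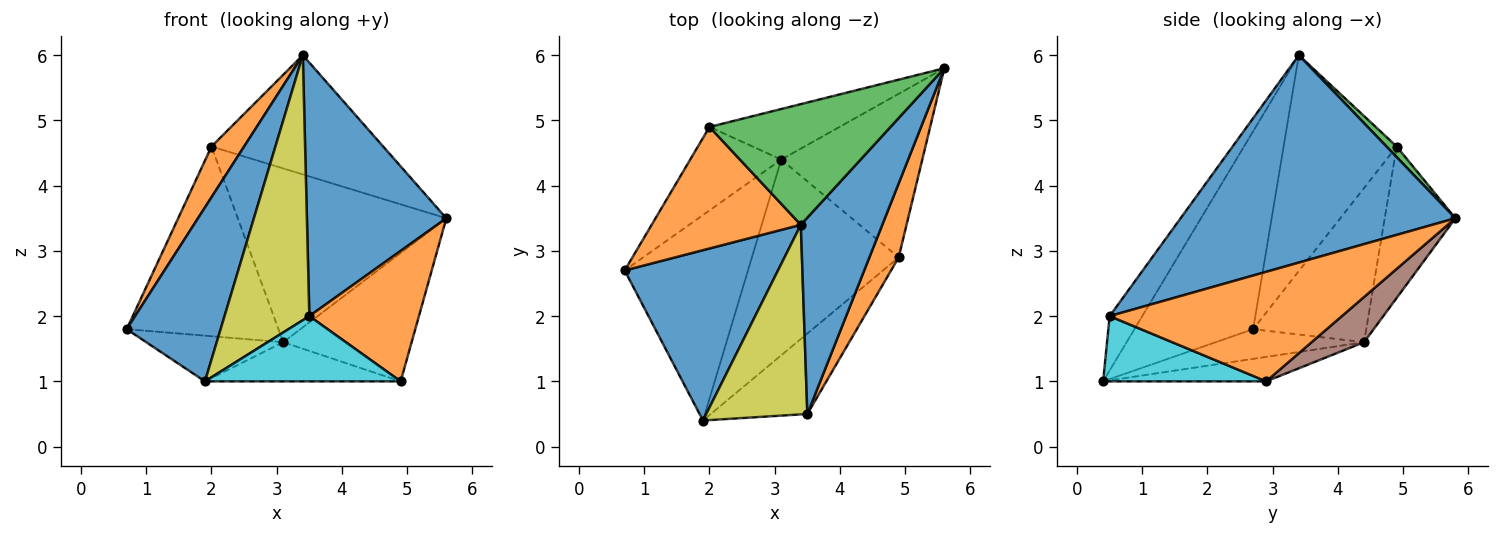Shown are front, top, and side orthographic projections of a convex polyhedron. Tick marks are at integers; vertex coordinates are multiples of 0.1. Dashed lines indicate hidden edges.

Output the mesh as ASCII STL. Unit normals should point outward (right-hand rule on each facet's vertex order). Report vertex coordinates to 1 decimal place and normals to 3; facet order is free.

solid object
 facet normal -0.670 -0.530 0.519
  outer loop
   vertex 3.4 3.4 6.0
   vertex 0.7 2.7 1.8
   vertex 1.9 0.4 1.0
  endloop
 endfacet
 facet normal -0.800 -0.231 0.553
  outer loop
   vertex 2.0 4.9 4.6
   vertex 0.7 2.7 1.8
   vertex 3.4 3.4 6.0
  endloop
 endfacet
 facet normal 0.042 0.702 0.711
  outer loop
   vertex 2.0 4.9 4.6
   vertex 3.4 3.4 6.0
   vertex 5.6 5.8 3.5
  endloop
 endfacet
 facet normal -0.229 0.211 -0.950
  outer loop
   vertex 3.1 4.4 1.6
   vertex 1.9 0.4 1.0
   vertex 0.7 2.7 1.8
  endloop
 endfacet
 facet normal -0.161 0.194 -0.968
  outer loop
   vertex 3.1 4.4 1.6
   vertex 4.9 2.9 1.0
   vertex 1.9 0.4 1.0
  endloop
 endfacet
 facet normal 0.245 0.599 -0.763
  outer loop
   vertex 3.1 4.4 1.6
   vertex 5.6 5.8 3.5
   vertex 4.9 2.9 1.0
  endloop
 endfacet
 facet normal -0.563 0.756 -0.333
  outer loop
   vertex 3.1 4.4 1.6
   vertex 0.7 2.7 1.8
   vertex 2.0 4.9 4.6
  endloop
 endfacet
 facet normal -0.309 0.913 -0.266
  outer loop
   vertex 3.1 4.4 1.6
   vertex 2.0 4.9 4.6
   vertex 5.6 5.8 3.5
  endloop
 endfacet
 facet normal -0.299 -0.776 0.555
  outer loop
   vertex 3.5 0.5 2.0
   vertex 3.4 3.4 6.0
   vertex 1.9 0.4 1.0
  endloop
 endfacet
 facet normal 0.465 -0.558 -0.688
  outer loop
   vertex 3.5 0.5 2.0
   vertex 1.9 0.4 1.0
   vertex 4.9 2.9 1.0
  endloop
 endfacet
 facet normal 0.842 -0.427 0.331
  outer loop
   vertex 3.5 0.5 2.0
   vertex 5.6 5.8 3.5
   vertex 3.4 3.4 6.0
  endloop
 endfacet
 facet normal 0.879 -0.415 0.235
  outer loop
   vertex 3.5 0.5 2.0
   vertex 4.9 2.9 1.0
   vertex 5.6 5.8 3.5
  endloop
 endfacet
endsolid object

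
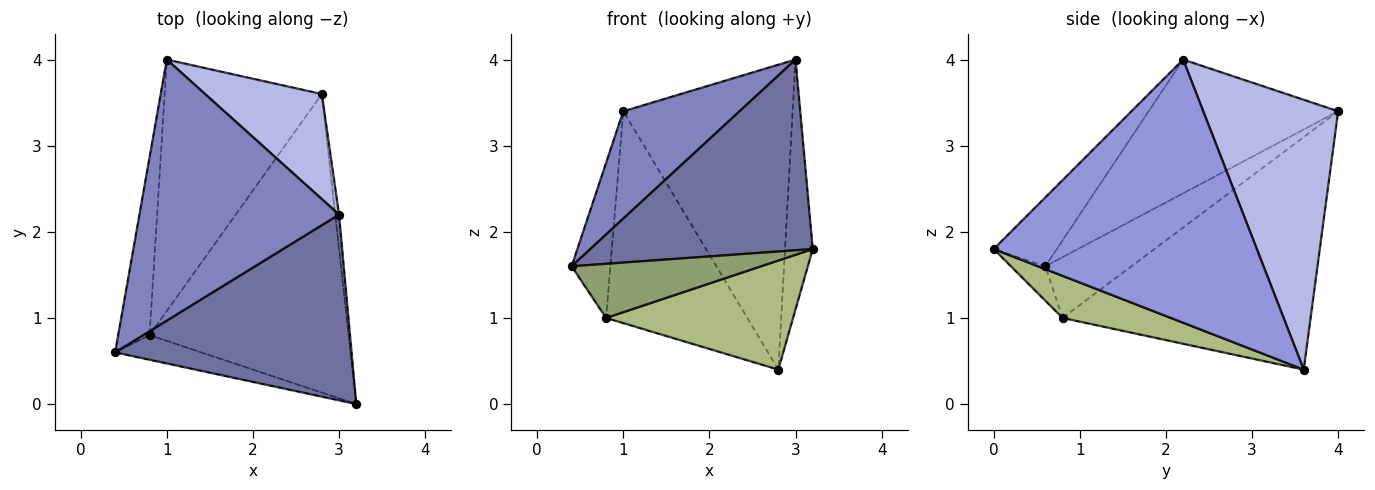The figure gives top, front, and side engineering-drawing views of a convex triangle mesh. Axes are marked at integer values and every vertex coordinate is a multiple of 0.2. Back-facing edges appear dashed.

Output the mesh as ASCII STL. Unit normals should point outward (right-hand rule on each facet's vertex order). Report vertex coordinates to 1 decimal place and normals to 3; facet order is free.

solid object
 facet normal -0.199 -0.702 0.684
  outer loop
   vertex 3.0 2.2 4.0
   vertex 0.4 0.6 1.6
   vertex 3.2 0.0 1.8
  endloop
 endfacet
 facet normal -0.527 -0.323 0.786
  outer loop
   vertex 3.0 2.2 4.0
   vertex 1.0 4.0 3.4
   vertex 0.4 0.6 1.6
  endloop
 endfacet
 facet normal 0.994 0.105 -0.014
  outer loop
   vertex 3.0 2.2 4.0
   vertex 3.2 0.0 1.8
   vertex 2.8 3.6 0.4
  endloop
 endfacet
 facet normal 0.602 0.755 0.260
  outer loop
   vertex 3.0 2.2 4.0
   vertex 2.8 3.6 0.4
   vertex 1.0 4.0 3.4
  endloop
 endfacet
 facet normal -0.163 -0.898 -0.408
  outer loop
   vertex 0.8 0.8 1.0
   vertex 3.2 0.0 1.8
   vertex 0.4 0.6 1.6
  endloop
 endfacet
 facet normal 0.195 -0.337 -0.921
  outer loop
   vertex 0.8 0.8 1.0
   vertex 2.8 3.6 0.4
   vertex 3.2 0.0 1.8
  endloop
 endfacet
 facet normal -0.825 0.371 -0.426
  outer loop
   vertex 0.8 0.8 1.0
   vertex 0.4 0.6 1.6
   vertex 1.0 4.0 3.4
  endloop
 endfacet
 facet normal -0.749 0.427 -0.506
  outer loop
   vertex 0.8 0.8 1.0
   vertex 1.0 4.0 3.4
   vertex 2.8 3.6 0.4
  endloop
 endfacet
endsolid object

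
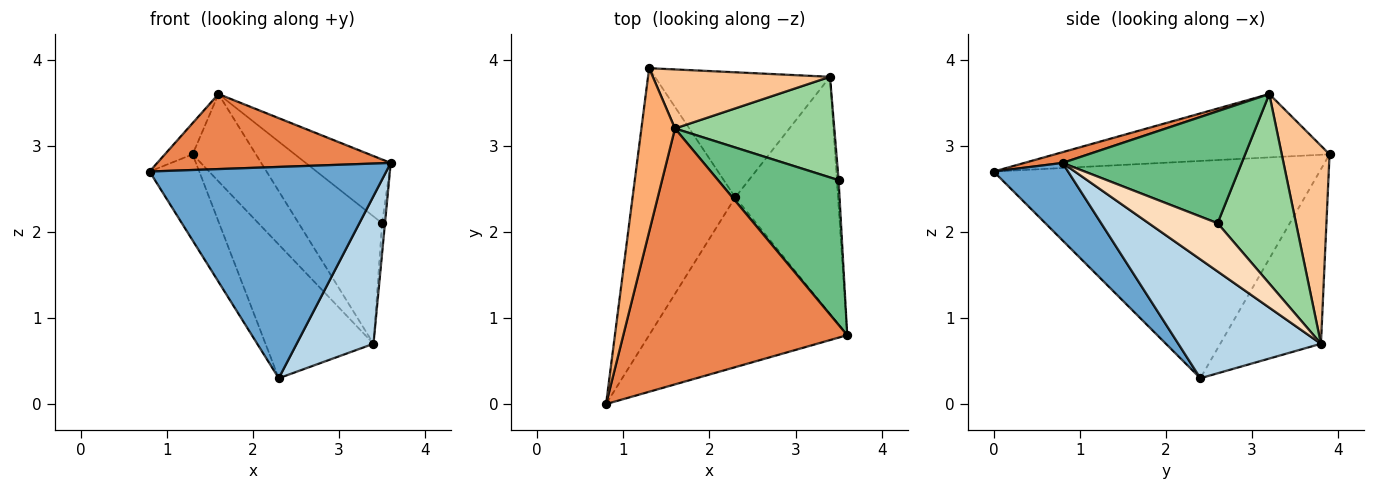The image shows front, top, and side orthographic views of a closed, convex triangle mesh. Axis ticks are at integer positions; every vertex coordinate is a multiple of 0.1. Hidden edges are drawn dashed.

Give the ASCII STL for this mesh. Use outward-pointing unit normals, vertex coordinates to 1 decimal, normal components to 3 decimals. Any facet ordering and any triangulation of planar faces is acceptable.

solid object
 facet normal 0.238 -0.757 -0.608
  outer loop
   vertex 2.3 2.4 0.3
   vertex 3.6 0.8 2.8
   vertex 0.8 0.0 2.7
  endloop
 endfacet
 facet normal -0.896 0.137 -0.423
  outer loop
   vertex 2.3 2.4 0.3
   vertex 0.8 0.0 2.7
   vertex 1.3 3.9 2.9
  endloop
 endfacet
 facet normal 0.700 -0.377 -0.606
  outer loop
   vertex 3.4 3.8 0.7
   vertex 3.6 0.8 2.8
   vertex 2.3 2.4 0.3
  endloop
 endfacet
 facet normal -0.563 0.604 -0.565
  outer loop
   vertex 3.4 3.8 0.7
   vertex 2.3 2.4 0.3
   vertex 1.3 3.9 2.9
  endloop
 endfacet
 facet normal 0.046 -0.281 0.959
  outer loop
   vertex 1.6 3.2 3.6
   vertex 0.8 0.0 2.7
   vertex 3.6 0.8 2.8
  endloop
 endfacet
 facet normal -0.880 0.089 0.466
  outer loop
   vertex 1.6 3.2 3.6
   vertex 1.3 3.9 2.9
   vertex 0.8 0.0 2.7
  endloop
 endfacet
 facet normal 0.531 0.702 0.475
  outer loop
   vertex 1.6 3.2 3.6
   vertex 3.4 3.8 0.7
   vertex 1.3 3.9 2.9
  endloop
 endfacet
 facet normal 0.998 0.042 -0.036
  outer loop
   vertex 3.5 2.6 2.1
   vertex 3.6 0.8 2.8
   vertex 3.4 3.8 0.7
  endloop
 endfacet
 facet normal 0.648 0.307 0.697
  outer loop
   vertex 3.5 2.6 2.1
   vertex 1.6 3.2 3.6
   vertex 3.6 0.8 2.8
  endloop
 endfacet
 facet normal 0.593 0.632 0.499
  outer loop
   vertex 3.5 2.6 2.1
   vertex 3.4 3.8 0.7
   vertex 1.6 3.2 3.6
  endloop
 endfacet
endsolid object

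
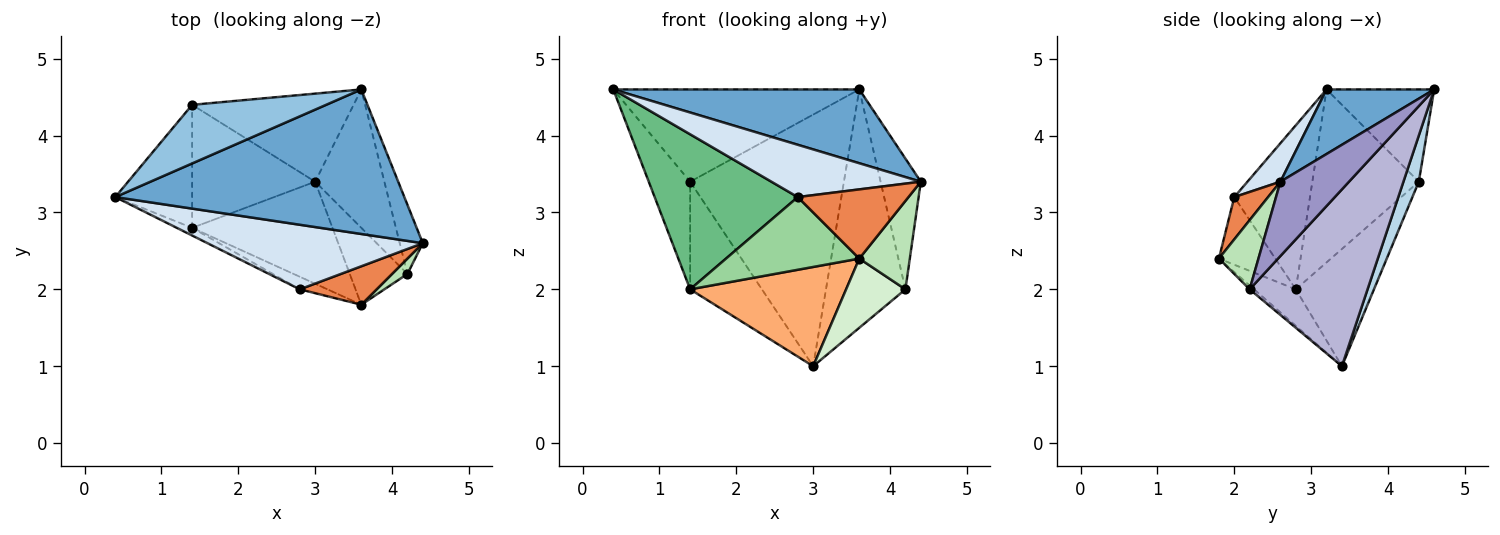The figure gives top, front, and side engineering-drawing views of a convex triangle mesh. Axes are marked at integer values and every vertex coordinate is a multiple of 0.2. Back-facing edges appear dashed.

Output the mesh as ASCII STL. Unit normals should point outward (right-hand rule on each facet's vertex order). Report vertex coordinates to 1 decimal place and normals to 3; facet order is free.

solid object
 facet normal 0.195 -0.446 0.873
  outer loop
   vertex 3.6 4.6 4.6
   vertex 0.4 3.2 4.6
   vertex 4.4 2.6 3.4
  endloop
 endfacet
 facet normal -0.346 0.792 0.503
  outer loop
   vertex 1.4 4.4 3.4
   vertex 0.4 3.2 4.6
   vertex 3.6 4.6 4.6
  endloop
 endfacet
 facet normal 0.094 0.940 -0.329
  outer loop
   vertex 1.4 4.4 3.4
   vertex 3.6 4.6 4.6
   vertex 3.0 3.4 1.0
  endloop
 endfacet
 facet normal 0.137 -0.623 0.770
  outer loop
   vertex 2.8 2.0 3.2
   vertex 4.4 2.6 3.4
   vertex 0.4 3.2 4.6
  endloop
 endfacet
 facet normal 0.258 -0.845 0.469
  outer loop
   vertex 2.8 2.0 3.2
   vertex 3.6 1.8 2.4
   vertex 4.4 2.6 3.4
  endloop
 endfacet
 facet normal -0.183 -0.685 -0.705
  outer loop
   vertex 1.4 2.8 2.0
   vertex 3.0 3.4 1.0
   vertex 3.6 1.8 2.4
  endloop
 endfacet
 facet normal -0.861 0.335 -0.383
  outer loop
   vertex 1.4 2.8 2.0
   vertex 0.4 3.2 4.6
   vertex 1.4 4.4 3.4
  endloop
 endfacet
 facet normal -0.583 0.535 -0.612
  outer loop
   vertex 1.4 2.8 2.0
   vertex 1.4 4.4 3.4
   vertex 3.0 3.4 1.0
  endloop
 endfacet
 facet normal -0.467 -0.883 -0.044
  outer loop
   vertex 1.4 2.8 2.0
   vertex 2.8 2.0 3.2
   vertex 0.4 3.2 4.6
  endloop
 endfacet
 facet normal -0.385 -0.909 -0.157
  outer loop
   vertex 1.4 2.8 2.0
   vertex 3.6 1.8 2.4
   vertex 2.8 2.0 3.2
  endloop
 endfacet
 facet normal 0.611 -0.780 0.136
  outer loop
   vertex 4.2 2.2 2.0
   vertex 4.4 2.6 3.4
   vertex 3.6 1.8 2.4
  endloop
 endfacet
 facet normal -0.049 -0.668 -0.742
  outer loop
   vertex 4.2 2.2 2.0
   vertex 3.6 1.8 2.4
   vertex 3.0 3.4 1.0
  endloop
 endfacet
 facet normal 0.833 0.489 -0.259
  outer loop
   vertex 4.2 2.2 2.0
   vertex 3.6 4.6 4.6
   vertex 4.4 2.6 3.4
  endloop
 endfacet
 facet normal 0.789 0.532 -0.309
  outer loop
   vertex 4.2 2.2 2.0
   vertex 3.0 3.4 1.0
   vertex 3.6 4.6 4.6
  endloop
 endfacet
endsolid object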